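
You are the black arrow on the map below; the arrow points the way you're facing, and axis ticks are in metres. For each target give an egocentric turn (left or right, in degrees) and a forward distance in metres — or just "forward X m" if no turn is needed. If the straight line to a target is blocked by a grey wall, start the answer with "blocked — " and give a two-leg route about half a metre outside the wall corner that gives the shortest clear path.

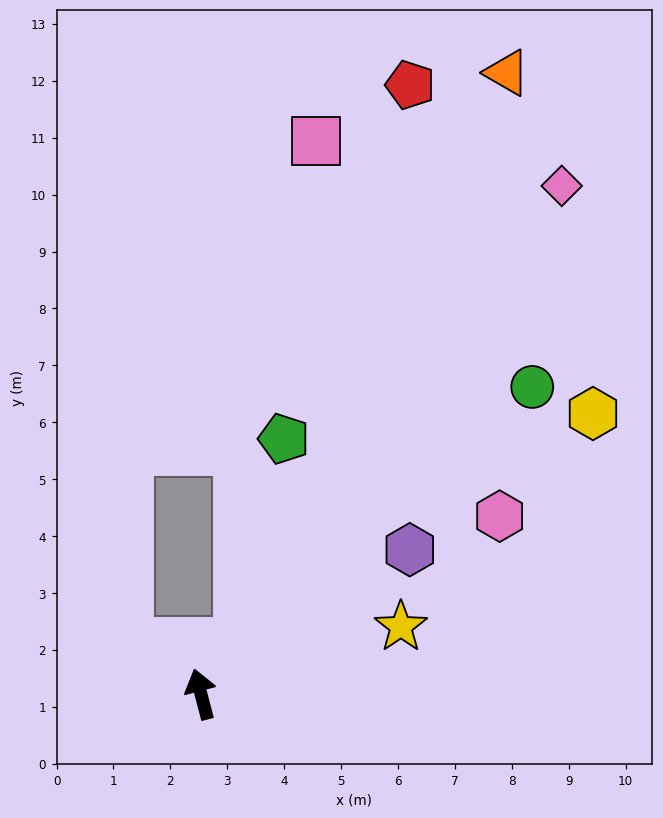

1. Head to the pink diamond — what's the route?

turn right 50°, forward 11.0 m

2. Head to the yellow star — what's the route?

turn right 86°, forward 3.7 m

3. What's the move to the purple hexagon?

turn right 70°, forward 4.5 m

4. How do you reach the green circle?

turn right 62°, forward 7.9 m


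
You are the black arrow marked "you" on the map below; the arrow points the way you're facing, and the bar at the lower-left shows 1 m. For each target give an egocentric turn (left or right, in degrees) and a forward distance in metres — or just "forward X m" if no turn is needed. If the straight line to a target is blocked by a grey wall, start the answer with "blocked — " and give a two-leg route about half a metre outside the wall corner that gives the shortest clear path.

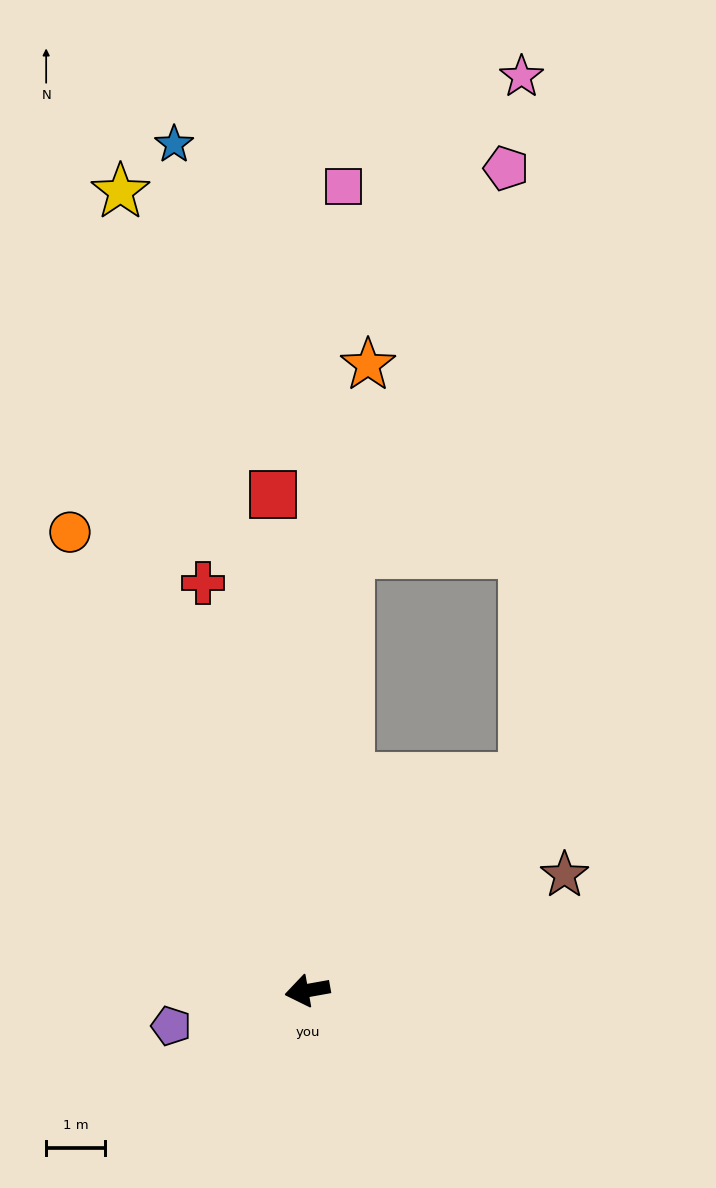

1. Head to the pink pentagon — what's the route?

blocked — turn right 106°, forward 7.4 m, then turn right 16°, forward 7.0 m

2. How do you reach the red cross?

turn right 86°, forward 7.1 m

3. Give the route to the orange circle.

turn right 73°, forward 8.7 m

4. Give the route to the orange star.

turn right 106°, forward 10.6 m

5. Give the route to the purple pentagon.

turn left 4°, forward 2.4 m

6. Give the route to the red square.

turn right 96°, forward 8.4 m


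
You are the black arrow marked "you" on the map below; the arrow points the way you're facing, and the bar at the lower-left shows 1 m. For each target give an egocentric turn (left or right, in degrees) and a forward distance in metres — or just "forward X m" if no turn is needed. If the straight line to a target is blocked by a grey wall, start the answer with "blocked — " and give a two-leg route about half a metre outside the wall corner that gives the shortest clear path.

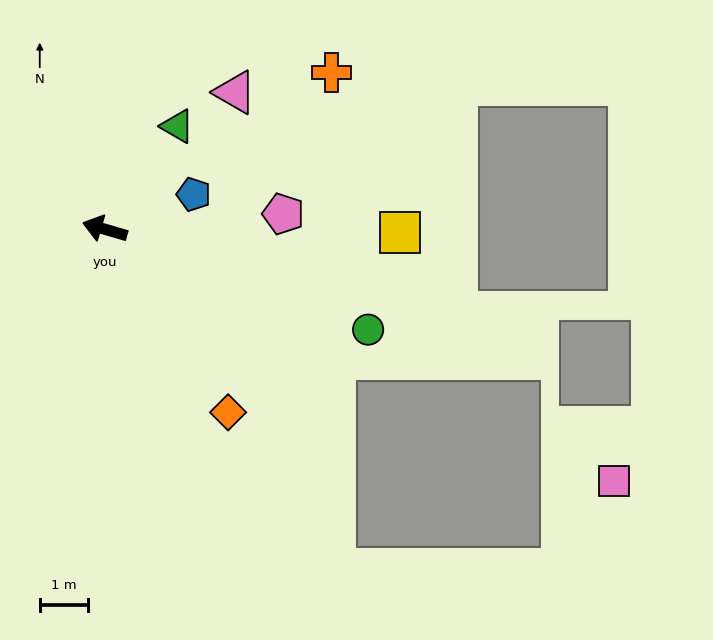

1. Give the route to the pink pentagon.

turn right 159°, forward 3.7 m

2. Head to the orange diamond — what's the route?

turn left 140°, forward 4.5 m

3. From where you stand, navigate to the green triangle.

turn right 109°, forward 2.6 m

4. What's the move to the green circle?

turn left 175°, forward 5.8 m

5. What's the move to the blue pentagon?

turn right 142°, forward 2.0 m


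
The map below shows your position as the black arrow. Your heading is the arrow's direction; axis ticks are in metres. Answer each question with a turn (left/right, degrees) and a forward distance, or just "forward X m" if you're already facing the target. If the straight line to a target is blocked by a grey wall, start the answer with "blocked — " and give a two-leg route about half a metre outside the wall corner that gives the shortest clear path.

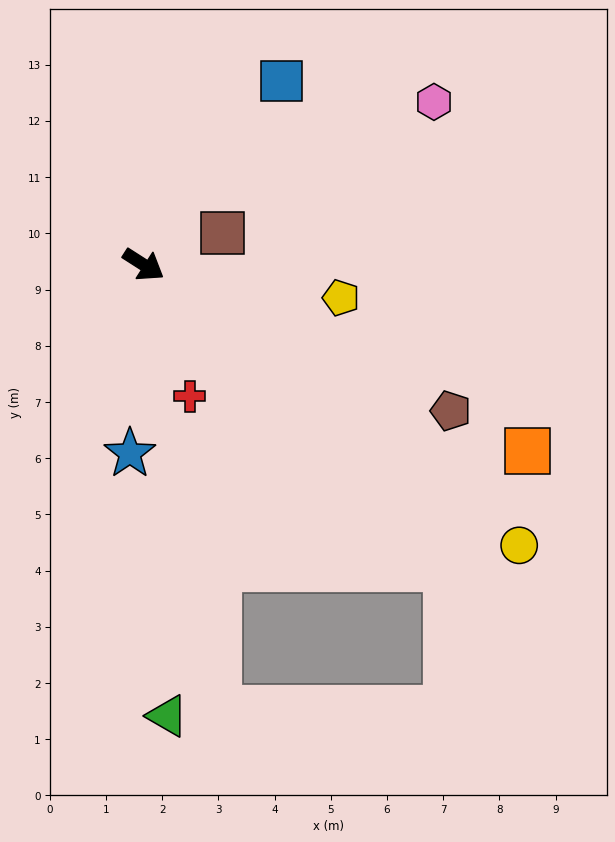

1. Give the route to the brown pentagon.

turn left 7°, forward 6.1 m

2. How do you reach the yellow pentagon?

turn left 23°, forward 3.6 m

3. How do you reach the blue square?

turn left 86°, forward 4.1 m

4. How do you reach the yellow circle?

turn right 4°, forward 8.3 m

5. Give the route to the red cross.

turn right 38°, forward 2.5 m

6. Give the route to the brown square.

turn left 55°, forward 1.5 m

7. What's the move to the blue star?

turn right 62°, forward 3.4 m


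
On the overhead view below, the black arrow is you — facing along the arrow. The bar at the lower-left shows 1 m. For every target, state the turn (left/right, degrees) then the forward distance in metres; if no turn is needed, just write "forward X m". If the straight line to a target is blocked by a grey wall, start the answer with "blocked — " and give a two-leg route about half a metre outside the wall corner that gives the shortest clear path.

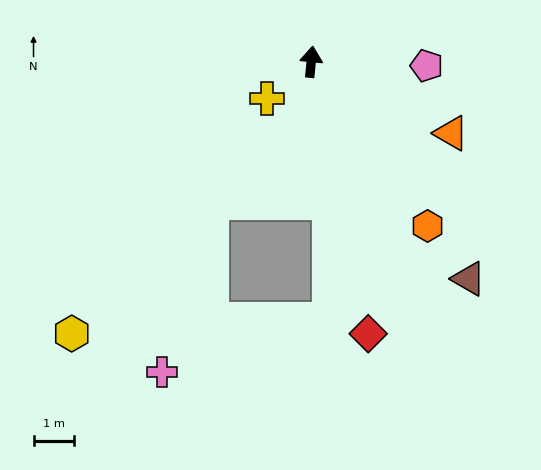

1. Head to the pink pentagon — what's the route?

turn right 86°, forward 2.8 m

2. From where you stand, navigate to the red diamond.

turn right 163°, forward 6.9 m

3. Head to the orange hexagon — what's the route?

turn right 139°, forward 5.0 m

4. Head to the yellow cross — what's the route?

turn left 135°, forward 1.4 m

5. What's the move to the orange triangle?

turn right 111°, forward 3.9 m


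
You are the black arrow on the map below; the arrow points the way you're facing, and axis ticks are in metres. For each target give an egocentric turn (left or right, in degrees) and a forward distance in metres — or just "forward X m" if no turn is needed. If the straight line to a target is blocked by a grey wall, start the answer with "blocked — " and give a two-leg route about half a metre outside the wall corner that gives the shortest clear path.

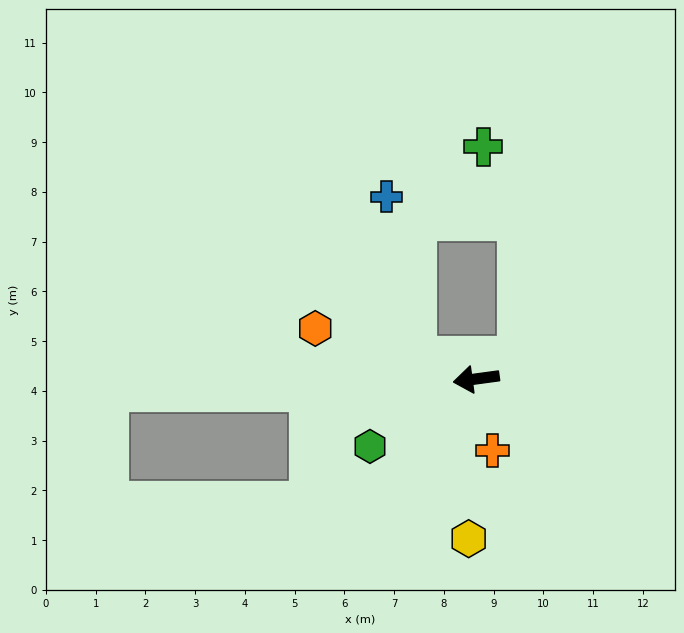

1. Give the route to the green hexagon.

turn left 25°, forward 2.5 m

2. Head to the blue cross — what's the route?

blocked — turn right 27°, forward 1.3 m, then turn right 60°, forward 3.3 m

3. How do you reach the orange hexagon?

turn right 25°, forward 3.4 m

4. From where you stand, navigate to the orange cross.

turn left 95°, forward 1.5 m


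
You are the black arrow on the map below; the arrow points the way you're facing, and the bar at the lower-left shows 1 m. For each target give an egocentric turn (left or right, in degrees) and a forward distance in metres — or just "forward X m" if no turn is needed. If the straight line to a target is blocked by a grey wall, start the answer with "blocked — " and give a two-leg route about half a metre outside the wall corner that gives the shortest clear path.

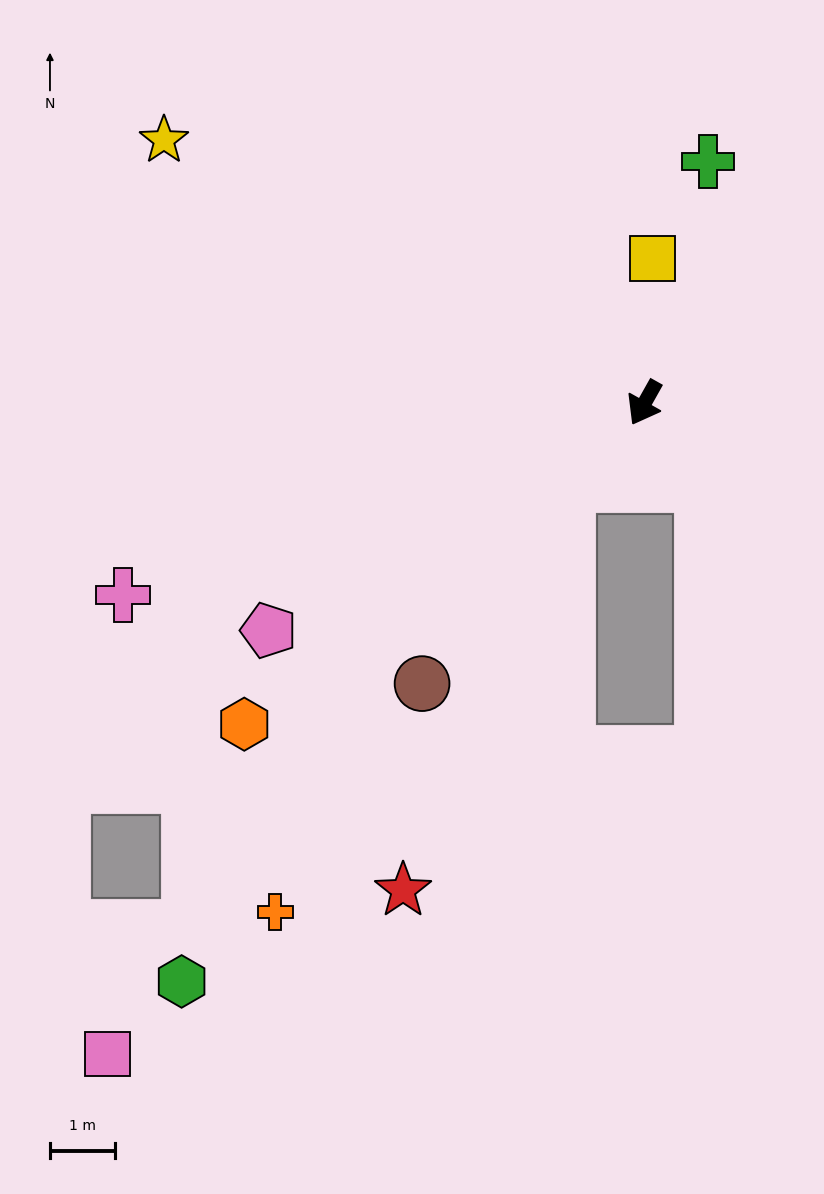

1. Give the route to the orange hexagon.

turn right 22°, forward 7.9 m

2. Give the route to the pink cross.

turn right 40°, forward 8.6 m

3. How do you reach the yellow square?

turn right 154°, forward 2.2 m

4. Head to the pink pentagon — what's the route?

turn right 30°, forward 6.8 m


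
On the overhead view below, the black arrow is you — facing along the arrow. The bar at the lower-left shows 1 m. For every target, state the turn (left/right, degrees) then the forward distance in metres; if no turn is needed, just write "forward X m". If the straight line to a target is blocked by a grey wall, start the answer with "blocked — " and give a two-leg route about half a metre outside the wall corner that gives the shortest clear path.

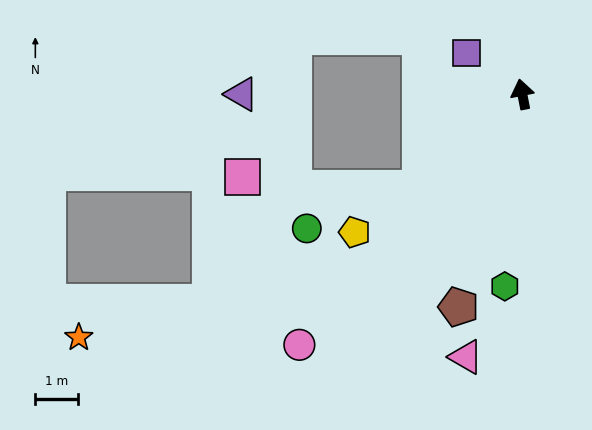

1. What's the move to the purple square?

turn left 43°, forward 1.6 m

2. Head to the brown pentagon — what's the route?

turn left 152°, forward 5.2 m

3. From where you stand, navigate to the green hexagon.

turn left 164°, forward 4.5 m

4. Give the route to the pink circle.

turn left 127°, forward 7.8 m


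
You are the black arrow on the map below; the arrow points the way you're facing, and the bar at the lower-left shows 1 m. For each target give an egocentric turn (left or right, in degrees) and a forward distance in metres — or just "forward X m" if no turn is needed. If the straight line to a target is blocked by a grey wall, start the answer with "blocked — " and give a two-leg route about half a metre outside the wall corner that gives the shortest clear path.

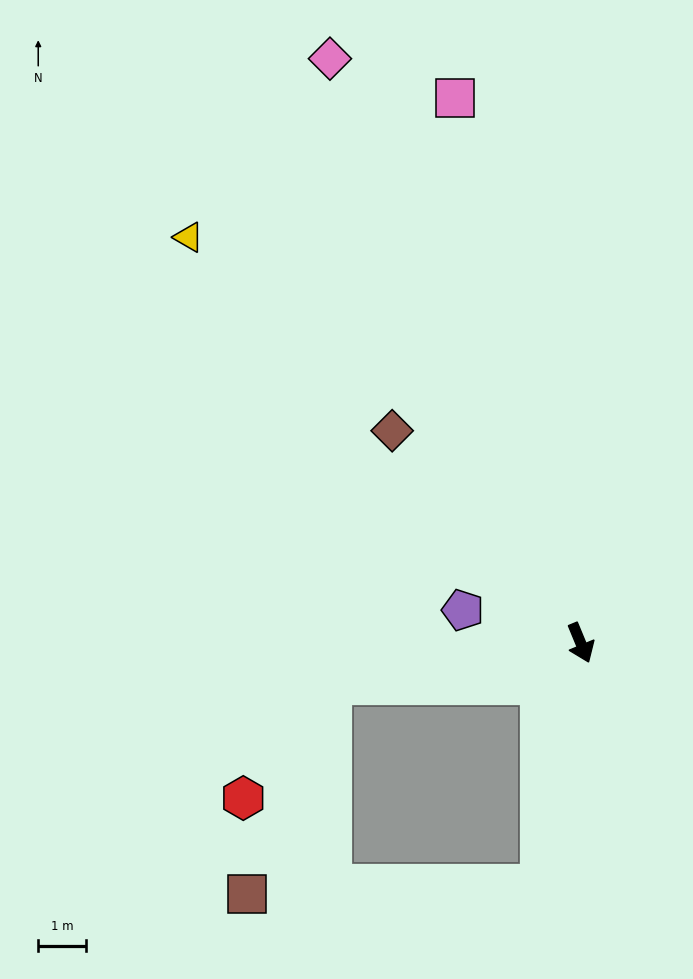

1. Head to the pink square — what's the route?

turn left 171°, forward 11.6 m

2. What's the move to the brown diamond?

turn right 161°, forward 5.9 m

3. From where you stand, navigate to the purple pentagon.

turn right 128°, forward 2.5 m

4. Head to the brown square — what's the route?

blocked — turn right 103°, forward 5.2 m, then turn left 59°, forward 4.7 m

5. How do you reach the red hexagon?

blocked — turn right 103°, forward 5.2 m, then turn left 43°, forward 3.0 m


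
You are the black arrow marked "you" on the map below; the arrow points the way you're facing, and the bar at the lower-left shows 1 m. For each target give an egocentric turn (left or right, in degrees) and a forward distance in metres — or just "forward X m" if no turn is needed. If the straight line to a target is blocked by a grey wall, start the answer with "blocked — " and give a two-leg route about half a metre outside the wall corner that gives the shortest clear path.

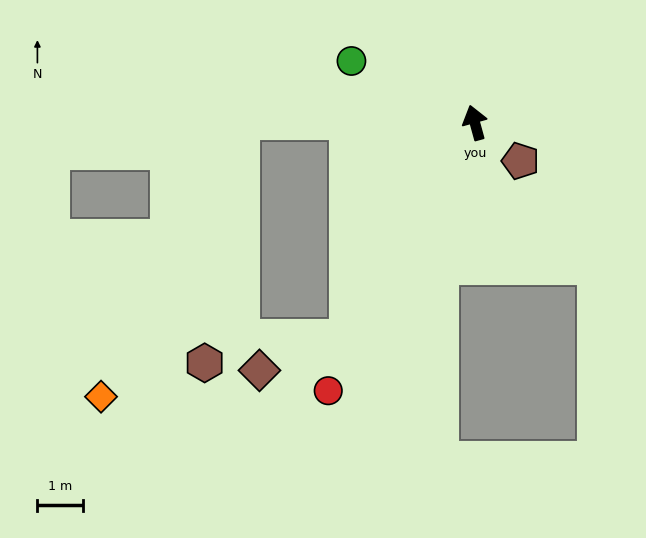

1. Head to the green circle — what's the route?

turn left 48°, forward 3.0 m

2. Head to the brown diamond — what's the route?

blocked — turn left 134°, forward 5.5 m, then turn right 40°, forward 2.1 m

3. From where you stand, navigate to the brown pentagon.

turn right 145°, forward 1.3 m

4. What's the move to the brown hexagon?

blocked — turn left 74°, forward 5.1 m, then turn left 82°, forward 5.4 m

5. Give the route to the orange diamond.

blocked — turn left 74°, forward 5.1 m, then turn left 64°, forward 6.8 m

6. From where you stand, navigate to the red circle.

turn left 136°, forward 6.7 m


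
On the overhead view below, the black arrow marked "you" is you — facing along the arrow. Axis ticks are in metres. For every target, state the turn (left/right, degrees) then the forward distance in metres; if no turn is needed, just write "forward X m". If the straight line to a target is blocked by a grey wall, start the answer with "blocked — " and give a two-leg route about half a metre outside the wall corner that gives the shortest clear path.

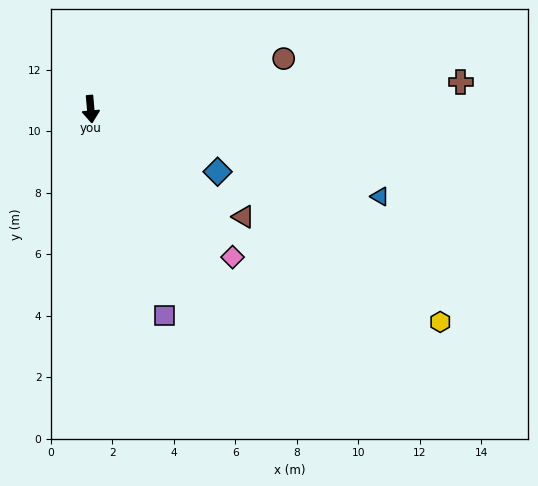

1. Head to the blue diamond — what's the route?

turn left 59°, forward 4.6 m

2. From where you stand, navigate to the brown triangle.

turn left 50°, forward 6.1 m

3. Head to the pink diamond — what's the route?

turn left 39°, forward 6.7 m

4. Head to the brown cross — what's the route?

turn left 89°, forward 12.1 m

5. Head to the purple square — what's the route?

turn left 15°, forward 7.1 m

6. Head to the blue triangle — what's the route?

turn left 68°, forward 9.8 m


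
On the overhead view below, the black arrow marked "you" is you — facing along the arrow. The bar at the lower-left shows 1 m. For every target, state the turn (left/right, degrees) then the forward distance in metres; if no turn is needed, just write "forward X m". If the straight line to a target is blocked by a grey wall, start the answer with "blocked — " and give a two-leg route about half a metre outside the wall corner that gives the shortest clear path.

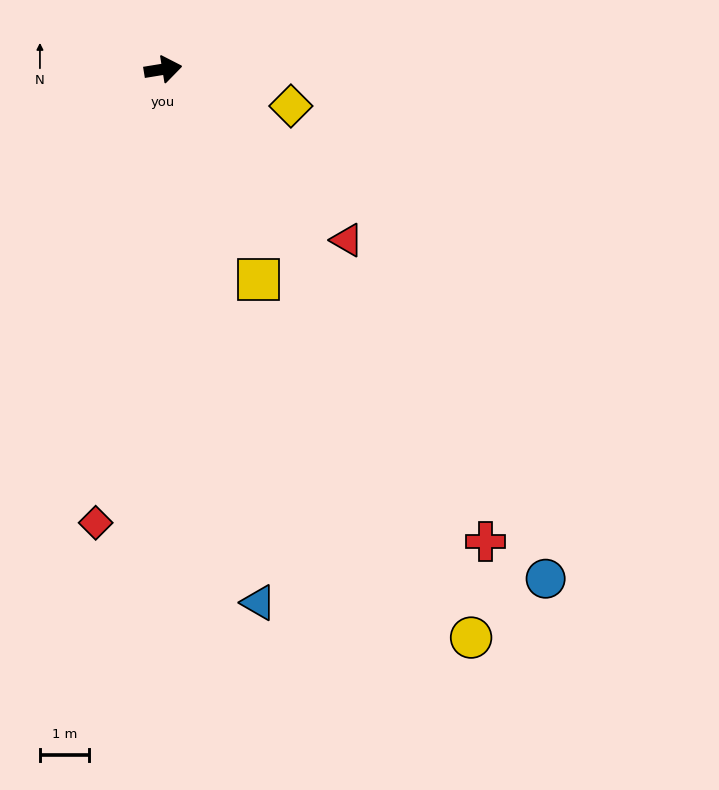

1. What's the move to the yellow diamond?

turn right 25°, forward 2.7 m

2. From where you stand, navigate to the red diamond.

turn right 108°, forward 9.3 m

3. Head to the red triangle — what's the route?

turn right 52°, forward 5.1 m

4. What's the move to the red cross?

turn right 65°, forward 11.6 m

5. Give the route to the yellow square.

turn right 75°, forward 4.7 m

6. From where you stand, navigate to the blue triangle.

turn right 89°, forward 11.0 m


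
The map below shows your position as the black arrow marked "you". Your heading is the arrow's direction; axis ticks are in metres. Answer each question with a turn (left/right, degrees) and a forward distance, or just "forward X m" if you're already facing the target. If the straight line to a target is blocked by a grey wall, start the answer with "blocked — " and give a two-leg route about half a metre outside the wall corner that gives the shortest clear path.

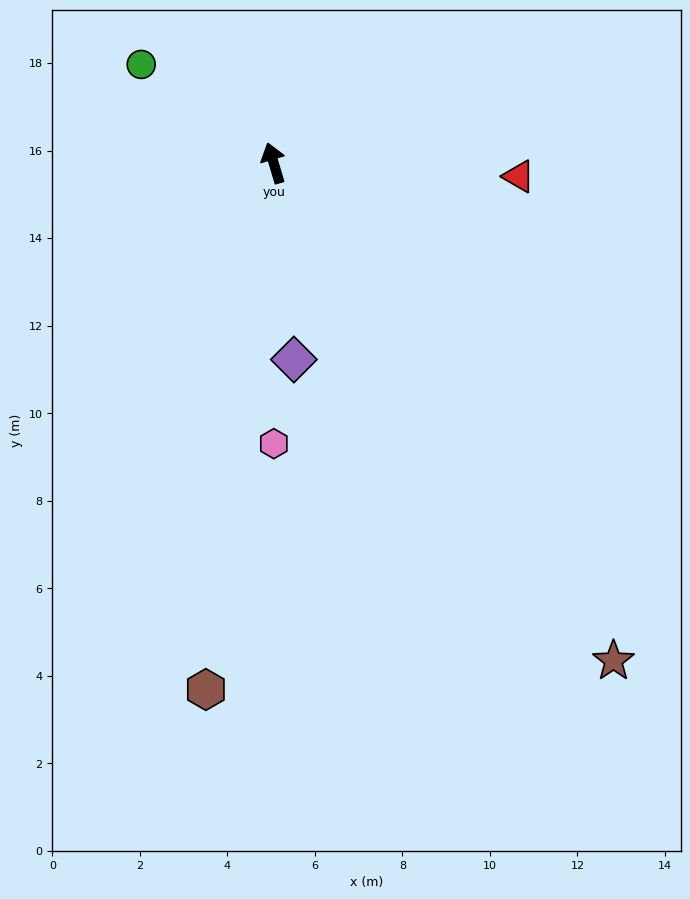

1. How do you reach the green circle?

turn left 37°, forward 3.8 m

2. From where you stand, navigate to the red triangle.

turn right 110°, forward 5.6 m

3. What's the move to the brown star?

turn right 162°, forward 13.8 m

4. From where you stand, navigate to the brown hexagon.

turn left 156°, forward 12.1 m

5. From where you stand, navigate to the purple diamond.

turn left 169°, forward 4.5 m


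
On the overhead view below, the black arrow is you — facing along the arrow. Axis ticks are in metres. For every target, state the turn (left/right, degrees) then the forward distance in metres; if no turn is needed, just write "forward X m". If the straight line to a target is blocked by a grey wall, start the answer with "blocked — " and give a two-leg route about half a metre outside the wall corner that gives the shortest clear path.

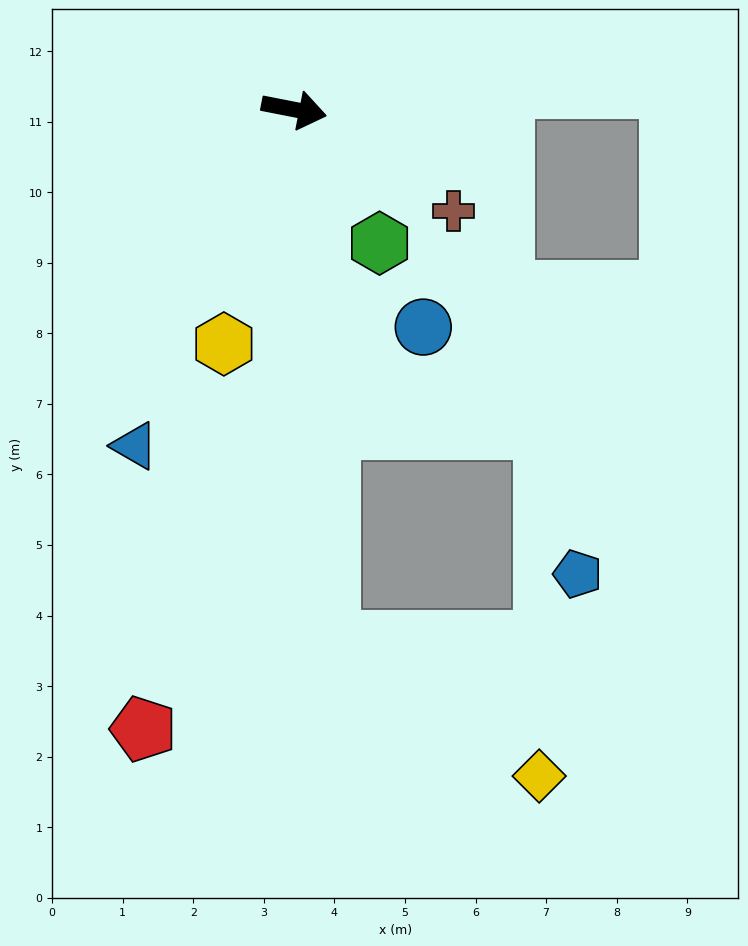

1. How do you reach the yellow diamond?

blocked — turn right 75°, forward 7.5 m, then turn left 53°, forward 3.5 m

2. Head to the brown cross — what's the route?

turn right 21°, forward 2.7 m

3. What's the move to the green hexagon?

turn right 46°, forward 2.2 m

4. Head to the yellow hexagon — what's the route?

turn right 96°, forward 3.5 m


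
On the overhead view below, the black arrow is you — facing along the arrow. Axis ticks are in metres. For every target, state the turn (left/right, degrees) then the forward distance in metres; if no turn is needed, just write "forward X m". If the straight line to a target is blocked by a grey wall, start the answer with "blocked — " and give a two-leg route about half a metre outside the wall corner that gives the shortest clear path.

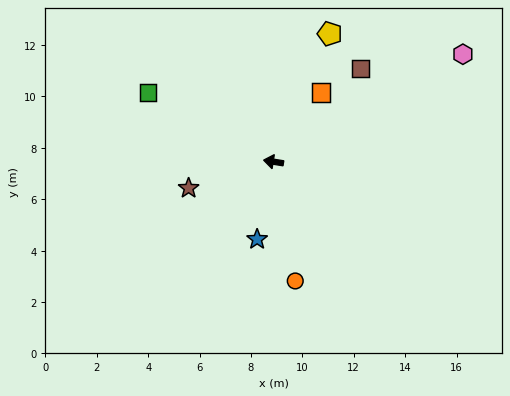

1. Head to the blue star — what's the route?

turn left 87°, forward 3.1 m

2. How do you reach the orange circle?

turn left 109°, forward 4.7 m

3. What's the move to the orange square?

turn right 115°, forward 3.3 m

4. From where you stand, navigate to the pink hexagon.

turn right 141°, forward 8.5 m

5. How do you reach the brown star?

turn left 26°, forward 3.5 m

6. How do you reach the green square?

turn right 20°, forward 5.6 m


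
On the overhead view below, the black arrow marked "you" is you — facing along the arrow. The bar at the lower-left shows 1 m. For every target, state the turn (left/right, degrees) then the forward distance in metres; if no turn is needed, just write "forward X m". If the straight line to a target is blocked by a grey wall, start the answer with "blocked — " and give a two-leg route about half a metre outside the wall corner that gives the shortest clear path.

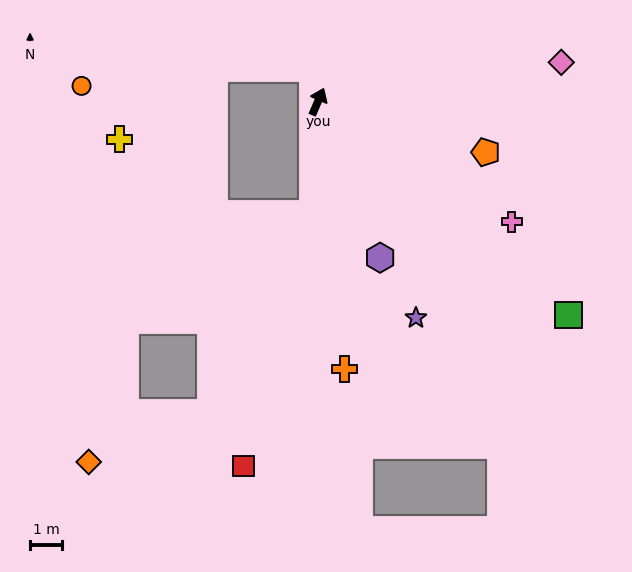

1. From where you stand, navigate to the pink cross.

turn right 98°, forward 7.2 m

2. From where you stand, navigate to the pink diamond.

turn right 57°, forward 7.8 m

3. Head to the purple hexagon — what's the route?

turn right 135°, forward 5.3 m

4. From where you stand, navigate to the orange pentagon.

turn right 83°, forward 5.5 m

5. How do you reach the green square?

turn right 107°, forward 10.4 m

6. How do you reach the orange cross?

turn right 151°, forward 8.5 m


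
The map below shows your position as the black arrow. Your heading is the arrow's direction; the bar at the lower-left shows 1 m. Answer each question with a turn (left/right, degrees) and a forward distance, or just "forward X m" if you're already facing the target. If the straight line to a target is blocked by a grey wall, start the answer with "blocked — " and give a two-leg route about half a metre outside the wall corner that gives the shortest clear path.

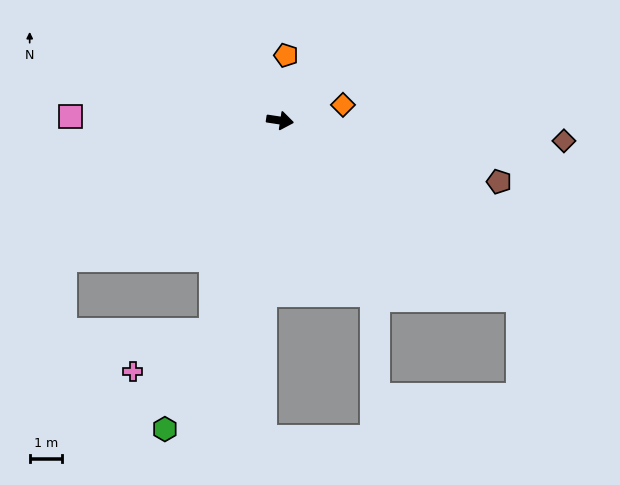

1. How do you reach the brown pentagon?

turn right 7°, forward 7.0 m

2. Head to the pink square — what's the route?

turn right 173°, forward 6.4 m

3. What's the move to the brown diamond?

turn left 4°, forward 8.7 m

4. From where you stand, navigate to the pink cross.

blocked — turn right 99°, forward 6.8 m, then turn right 46°, forward 2.7 m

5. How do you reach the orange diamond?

turn left 23°, forward 2.0 m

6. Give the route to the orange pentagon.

turn left 93°, forward 2.0 m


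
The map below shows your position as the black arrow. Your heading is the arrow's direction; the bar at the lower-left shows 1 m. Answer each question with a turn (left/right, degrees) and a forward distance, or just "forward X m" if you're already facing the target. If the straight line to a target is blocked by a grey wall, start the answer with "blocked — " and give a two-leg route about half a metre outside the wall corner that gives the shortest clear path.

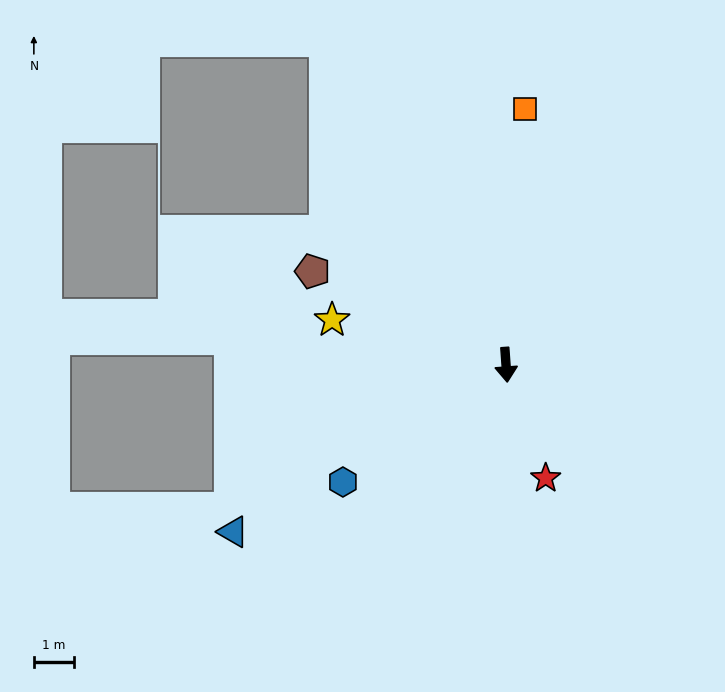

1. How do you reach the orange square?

turn left 172°, forward 6.4 m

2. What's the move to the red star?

turn left 15°, forward 3.0 m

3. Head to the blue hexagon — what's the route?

turn right 58°, forward 5.0 m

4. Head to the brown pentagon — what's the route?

turn right 120°, forward 5.3 m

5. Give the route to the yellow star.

turn right 109°, forward 4.5 m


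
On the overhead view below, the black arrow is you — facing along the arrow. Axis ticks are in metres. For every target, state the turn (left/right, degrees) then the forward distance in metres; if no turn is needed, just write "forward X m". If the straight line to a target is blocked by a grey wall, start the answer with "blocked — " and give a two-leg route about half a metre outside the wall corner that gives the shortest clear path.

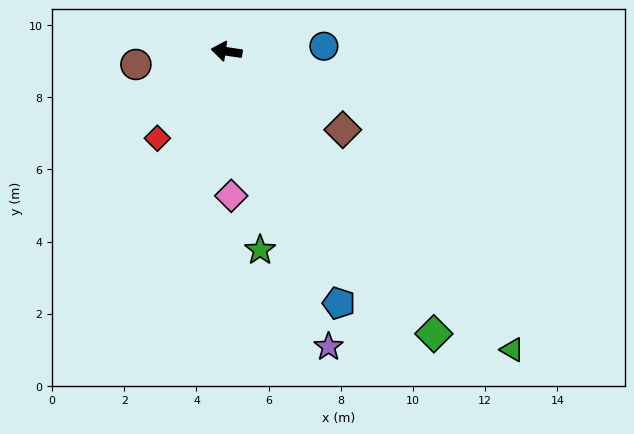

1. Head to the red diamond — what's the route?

turn left 60°, forward 3.1 m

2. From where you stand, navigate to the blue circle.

turn right 169°, forward 2.7 m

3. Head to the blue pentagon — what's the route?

turn left 122°, forward 7.6 m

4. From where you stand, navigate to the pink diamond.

turn left 100°, forward 4.0 m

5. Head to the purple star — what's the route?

turn left 117°, forward 8.7 m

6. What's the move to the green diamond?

turn left 135°, forward 9.7 m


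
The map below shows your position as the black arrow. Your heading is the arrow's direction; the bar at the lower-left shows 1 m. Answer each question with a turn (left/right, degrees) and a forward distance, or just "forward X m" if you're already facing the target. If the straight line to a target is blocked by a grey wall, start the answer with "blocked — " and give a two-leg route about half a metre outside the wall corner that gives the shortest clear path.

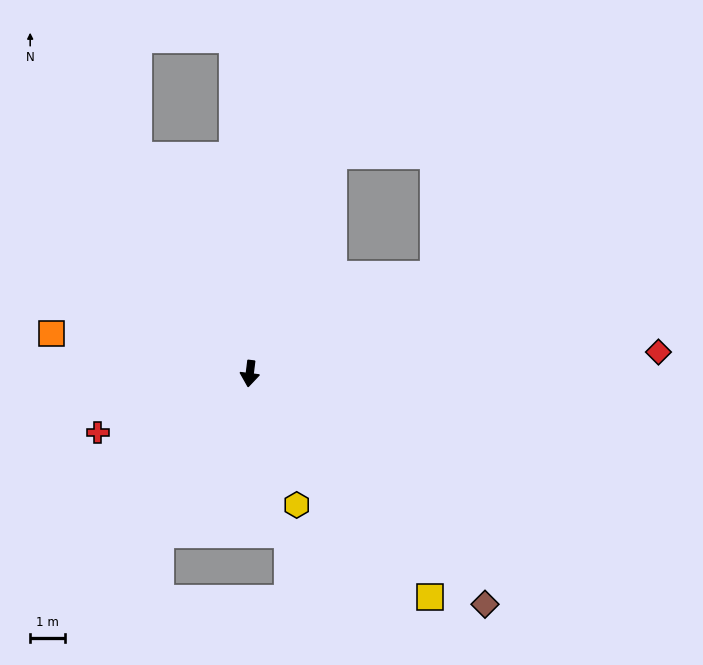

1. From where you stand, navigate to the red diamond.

turn left 100°, forward 11.9 m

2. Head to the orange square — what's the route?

turn right 94°, forward 5.9 m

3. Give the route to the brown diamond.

turn left 53°, forward 9.5 m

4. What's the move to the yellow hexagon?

turn left 27°, forward 4.0 m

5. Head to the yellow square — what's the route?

turn left 46°, forward 8.3 m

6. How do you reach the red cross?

turn right 62°, forward 4.7 m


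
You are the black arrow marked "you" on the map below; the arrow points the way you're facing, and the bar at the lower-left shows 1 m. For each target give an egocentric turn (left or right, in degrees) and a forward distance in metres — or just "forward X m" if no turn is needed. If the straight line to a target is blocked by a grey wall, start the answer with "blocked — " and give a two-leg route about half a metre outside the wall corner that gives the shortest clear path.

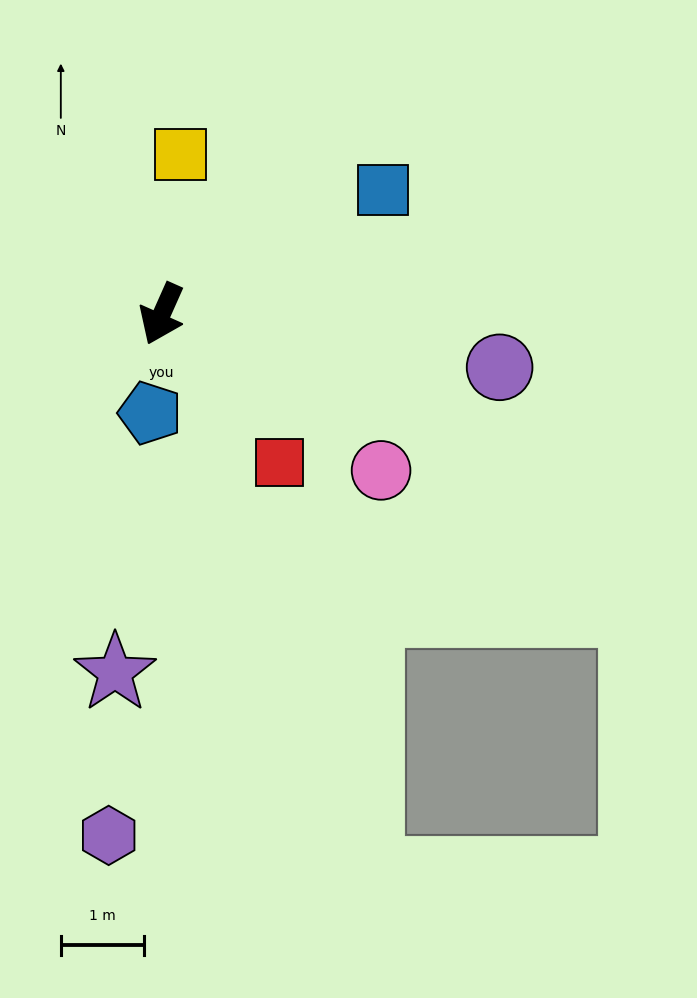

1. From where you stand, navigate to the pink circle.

turn left 79°, forward 3.2 m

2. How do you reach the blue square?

turn left 143°, forward 3.1 m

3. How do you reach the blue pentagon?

turn left 17°, forward 1.2 m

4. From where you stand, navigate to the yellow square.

turn right 163°, forward 1.9 m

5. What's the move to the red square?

turn left 62°, forward 2.3 m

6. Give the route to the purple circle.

turn left 105°, forward 4.1 m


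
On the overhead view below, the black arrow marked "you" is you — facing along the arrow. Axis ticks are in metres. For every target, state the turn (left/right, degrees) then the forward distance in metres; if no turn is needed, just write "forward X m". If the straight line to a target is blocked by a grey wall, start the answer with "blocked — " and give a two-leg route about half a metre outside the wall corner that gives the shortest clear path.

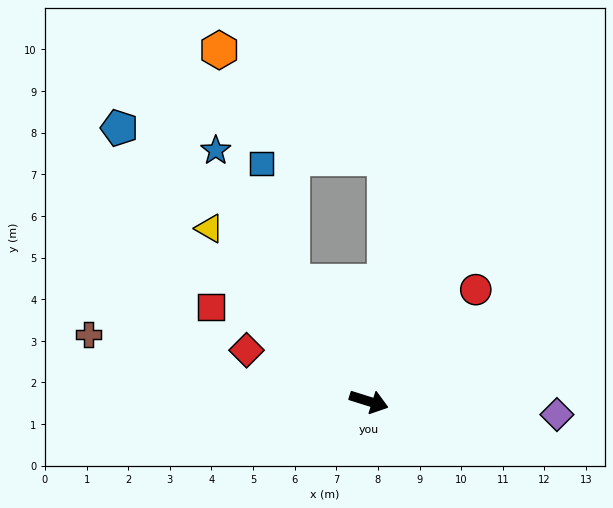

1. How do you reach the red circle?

turn left 64°, forward 3.7 m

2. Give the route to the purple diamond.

turn left 13°, forward 4.5 m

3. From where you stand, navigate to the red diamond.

turn left 175°, forward 3.2 m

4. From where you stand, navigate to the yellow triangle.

turn left 150°, forward 5.7 m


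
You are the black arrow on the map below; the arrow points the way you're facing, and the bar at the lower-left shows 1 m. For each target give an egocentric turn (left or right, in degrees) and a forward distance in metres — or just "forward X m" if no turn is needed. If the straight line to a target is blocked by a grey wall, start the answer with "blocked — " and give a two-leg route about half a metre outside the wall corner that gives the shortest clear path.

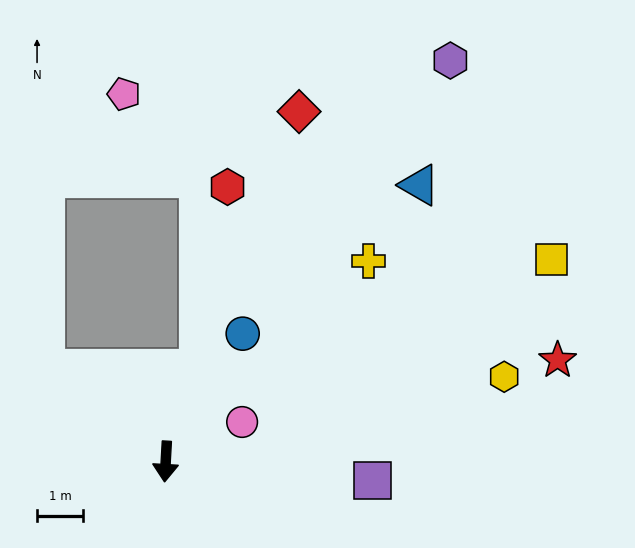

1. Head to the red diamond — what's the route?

turn left 162°, forward 8.1 m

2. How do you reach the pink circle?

turn left 121°, forward 1.9 m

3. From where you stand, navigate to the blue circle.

turn left 152°, forward 3.2 m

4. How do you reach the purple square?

turn left 88°, forward 4.5 m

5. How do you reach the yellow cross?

turn left 138°, forward 6.2 m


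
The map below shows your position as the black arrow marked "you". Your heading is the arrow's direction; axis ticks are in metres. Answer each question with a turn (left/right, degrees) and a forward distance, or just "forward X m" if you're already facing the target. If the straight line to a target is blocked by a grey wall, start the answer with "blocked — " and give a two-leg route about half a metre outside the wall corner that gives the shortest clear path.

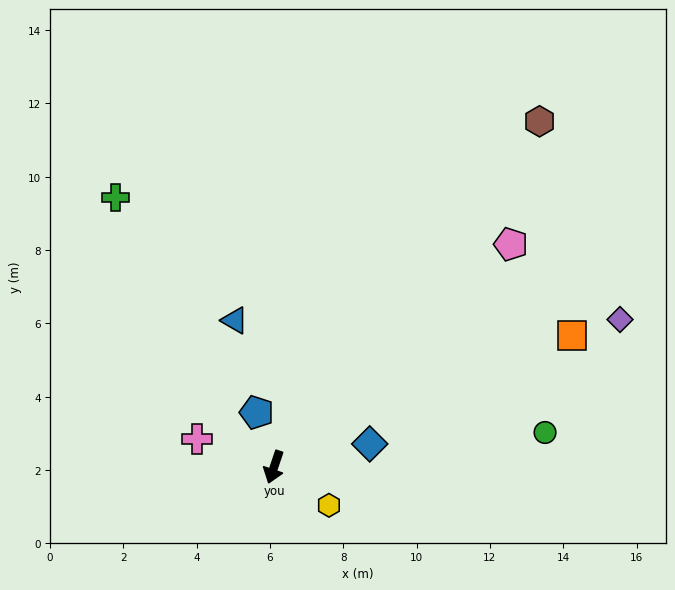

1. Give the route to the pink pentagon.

turn left 152°, forward 8.9 m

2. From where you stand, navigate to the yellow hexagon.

turn left 74°, forward 1.8 m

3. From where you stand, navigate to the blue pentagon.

turn right 144°, forward 1.6 m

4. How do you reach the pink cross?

turn right 91°, forward 2.2 m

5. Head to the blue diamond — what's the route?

turn left 122°, forward 2.7 m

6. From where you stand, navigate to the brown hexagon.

turn left 161°, forward 11.9 m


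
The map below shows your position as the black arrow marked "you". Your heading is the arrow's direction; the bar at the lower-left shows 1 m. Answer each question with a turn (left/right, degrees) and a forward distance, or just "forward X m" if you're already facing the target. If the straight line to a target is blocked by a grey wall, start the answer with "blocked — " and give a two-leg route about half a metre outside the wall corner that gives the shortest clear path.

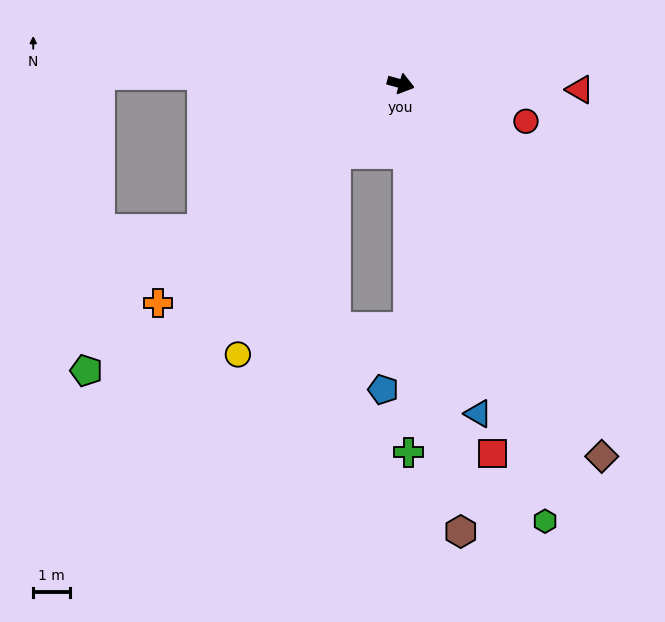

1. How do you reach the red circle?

forward 3.5 m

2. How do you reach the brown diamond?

turn right 46°, forward 11.5 m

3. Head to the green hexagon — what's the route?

turn right 56°, forward 12.5 m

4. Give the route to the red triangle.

turn left 14°, forward 4.9 m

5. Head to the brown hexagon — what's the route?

turn right 67°, forward 12.2 m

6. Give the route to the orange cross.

turn right 122°, forward 8.9 m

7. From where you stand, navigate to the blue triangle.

turn right 61°, forward 9.2 m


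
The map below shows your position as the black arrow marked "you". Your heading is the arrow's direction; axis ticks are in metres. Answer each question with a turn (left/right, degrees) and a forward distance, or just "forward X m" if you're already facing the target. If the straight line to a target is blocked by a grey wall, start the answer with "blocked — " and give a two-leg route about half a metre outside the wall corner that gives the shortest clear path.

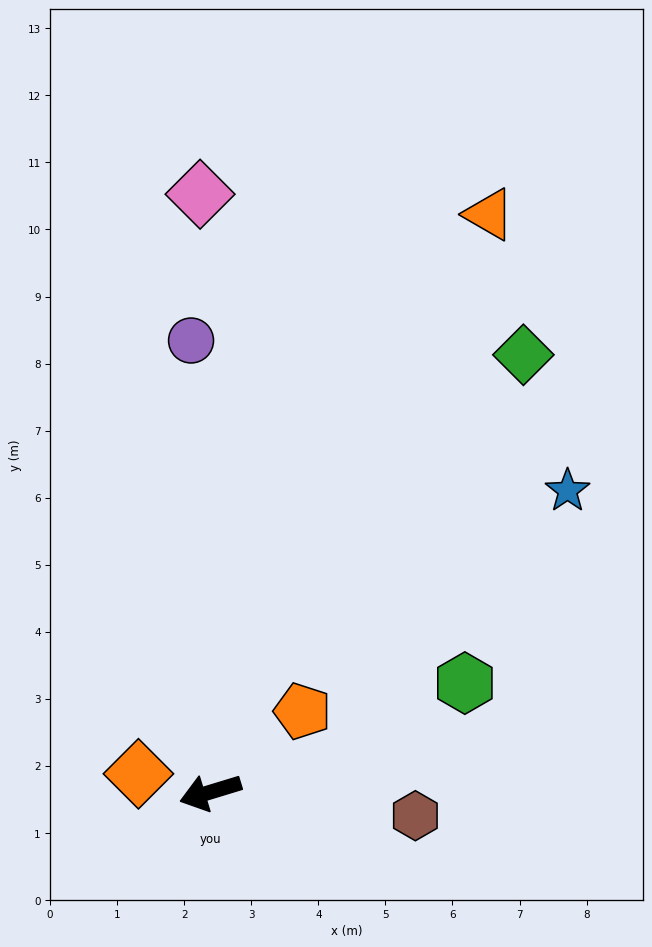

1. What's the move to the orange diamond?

turn right 31°, forward 1.1 m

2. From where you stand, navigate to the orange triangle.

turn right 133°, forward 9.6 m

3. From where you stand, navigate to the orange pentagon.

turn right 156°, forward 1.8 m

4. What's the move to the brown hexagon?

turn left 156°, forward 3.1 m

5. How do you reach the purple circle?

turn right 104°, forward 6.7 m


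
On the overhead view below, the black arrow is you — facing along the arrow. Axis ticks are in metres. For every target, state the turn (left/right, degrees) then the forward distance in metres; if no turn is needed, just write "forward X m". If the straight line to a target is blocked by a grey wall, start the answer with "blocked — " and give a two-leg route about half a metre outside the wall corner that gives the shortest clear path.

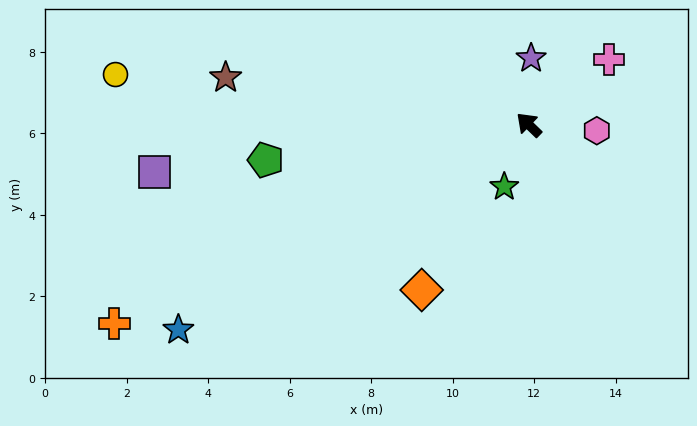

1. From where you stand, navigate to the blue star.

turn left 74°, forward 10.0 m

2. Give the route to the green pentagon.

turn left 52°, forward 6.5 m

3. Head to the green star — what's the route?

turn left 112°, forward 1.6 m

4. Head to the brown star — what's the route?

turn left 35°, forward 7.5 m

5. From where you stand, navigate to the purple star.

turn right 48°, forward 1.6 m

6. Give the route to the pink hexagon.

turn right 141°, forward 1.7 m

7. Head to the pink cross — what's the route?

turn right 97°, forward 2.5 m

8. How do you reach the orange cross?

turn left 70°, forward 11.3 m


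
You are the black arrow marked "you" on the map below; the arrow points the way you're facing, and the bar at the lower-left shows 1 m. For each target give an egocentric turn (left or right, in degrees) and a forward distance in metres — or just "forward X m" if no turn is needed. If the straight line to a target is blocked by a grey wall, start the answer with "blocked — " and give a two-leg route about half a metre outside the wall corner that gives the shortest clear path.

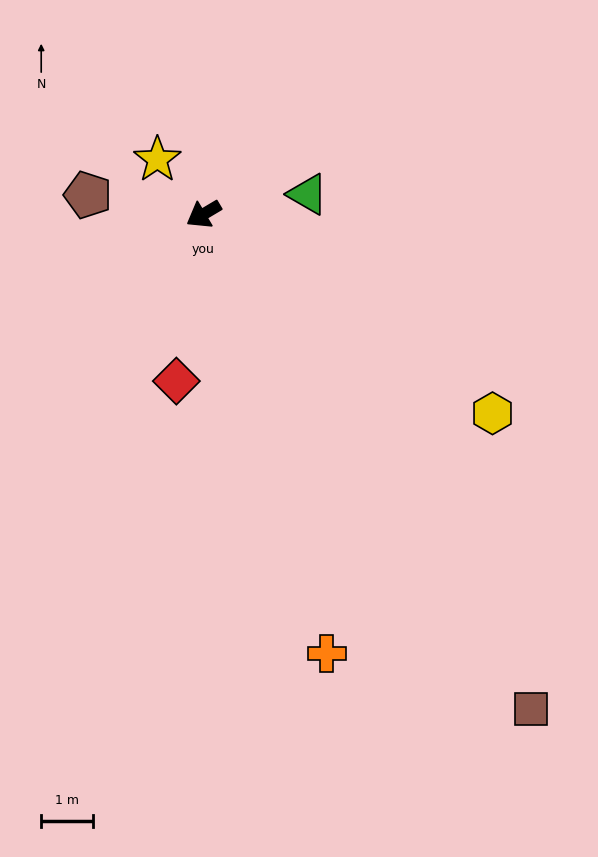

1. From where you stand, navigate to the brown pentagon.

turn right 40°, forward 2.3 m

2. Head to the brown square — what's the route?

turn left 93°, forward 11.4 m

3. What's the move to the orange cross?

turn left 75°, forward 8.8 m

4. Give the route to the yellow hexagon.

turn left 115°, forward 6.7 m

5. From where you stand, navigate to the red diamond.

turn left 50°, forward 3.3 m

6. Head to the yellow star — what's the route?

turn right 81°, forward 1.4 m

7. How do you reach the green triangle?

turn left 160°, forward 2.0 m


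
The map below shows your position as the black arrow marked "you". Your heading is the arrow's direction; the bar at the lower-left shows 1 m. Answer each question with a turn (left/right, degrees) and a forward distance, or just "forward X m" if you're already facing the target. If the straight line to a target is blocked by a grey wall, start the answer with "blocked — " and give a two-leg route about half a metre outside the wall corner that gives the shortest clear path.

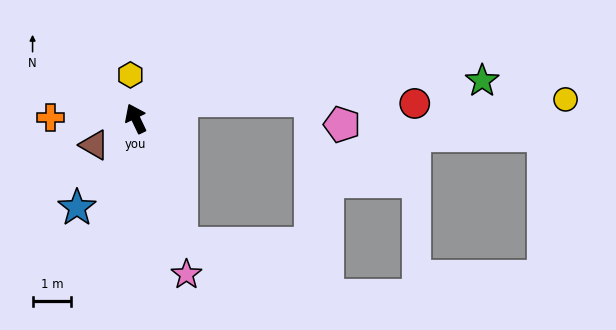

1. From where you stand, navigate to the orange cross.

turn left 64°, forward 2.2 m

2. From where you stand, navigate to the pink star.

turn left 173°, forward 4.2 m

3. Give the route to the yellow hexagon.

turn right 19°, forward 1.1 m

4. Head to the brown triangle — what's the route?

turn left 97°, forward 1.3 m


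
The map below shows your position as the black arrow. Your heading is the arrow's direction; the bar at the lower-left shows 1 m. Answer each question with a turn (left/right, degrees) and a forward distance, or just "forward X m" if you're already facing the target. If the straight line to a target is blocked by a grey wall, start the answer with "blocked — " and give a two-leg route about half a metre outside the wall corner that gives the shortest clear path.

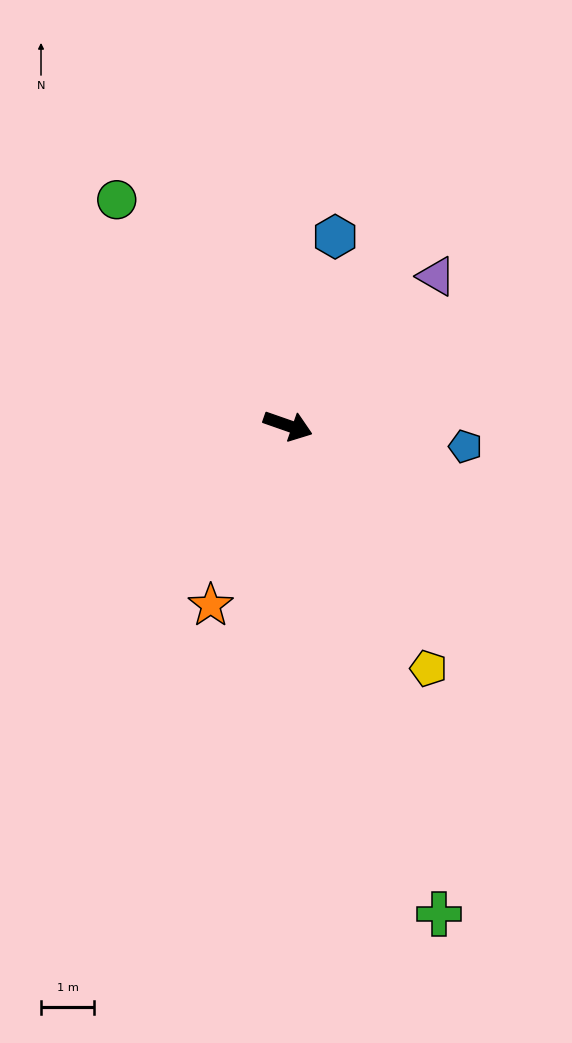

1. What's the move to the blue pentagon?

turn left 13°, forward 3.4 m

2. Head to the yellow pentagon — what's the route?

turn right 41°, forward 5.3 m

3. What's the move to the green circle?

turn left 146°, forward 5.3 m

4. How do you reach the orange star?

turn right 94°, forward 3.7 m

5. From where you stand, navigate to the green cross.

turn right 54°, forward 9.6 m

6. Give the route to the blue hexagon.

turn left 95°, forward 3.7 m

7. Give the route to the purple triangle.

turn left 64°, forward 4.0 m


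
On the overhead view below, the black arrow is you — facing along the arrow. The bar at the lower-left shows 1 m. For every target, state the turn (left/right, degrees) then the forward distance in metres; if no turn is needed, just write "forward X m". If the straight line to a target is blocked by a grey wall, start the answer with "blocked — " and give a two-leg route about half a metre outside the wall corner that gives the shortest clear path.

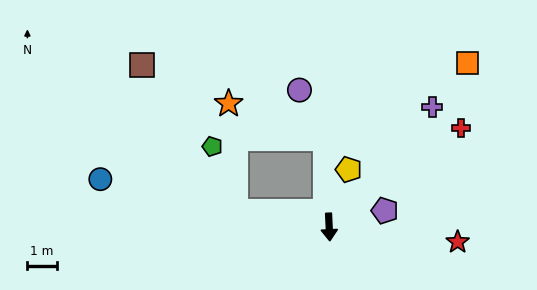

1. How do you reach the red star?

turn left 81°, forward 4.4 m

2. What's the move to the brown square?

blocked — turn right 102°, forward 3.2 m, then turn right 48°, forward 5.9 m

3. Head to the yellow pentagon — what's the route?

turn left 159°, forward 2.1 m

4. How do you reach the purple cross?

turn left 137°, forward 5.4 m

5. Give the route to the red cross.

turn left 124°, forward 5.6 m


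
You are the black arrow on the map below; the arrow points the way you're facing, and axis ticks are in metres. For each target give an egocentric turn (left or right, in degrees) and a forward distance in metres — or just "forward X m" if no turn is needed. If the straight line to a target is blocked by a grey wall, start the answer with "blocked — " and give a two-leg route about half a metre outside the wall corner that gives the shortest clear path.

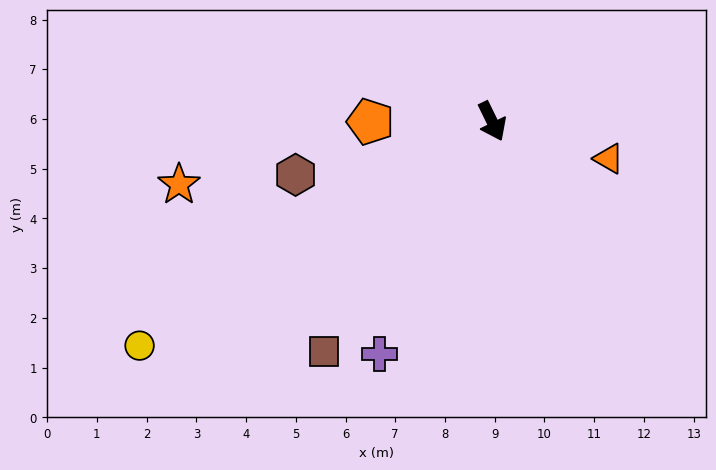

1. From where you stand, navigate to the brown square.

turn right 62°, forward 5.7 m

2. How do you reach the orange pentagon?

turn right 116°, forward 2.4 m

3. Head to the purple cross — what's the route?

turn right 52°, forward 5.2 m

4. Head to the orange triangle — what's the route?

turn left 46°, forward 2.5 m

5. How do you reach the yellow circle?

turn right 84°, forward 8.4 m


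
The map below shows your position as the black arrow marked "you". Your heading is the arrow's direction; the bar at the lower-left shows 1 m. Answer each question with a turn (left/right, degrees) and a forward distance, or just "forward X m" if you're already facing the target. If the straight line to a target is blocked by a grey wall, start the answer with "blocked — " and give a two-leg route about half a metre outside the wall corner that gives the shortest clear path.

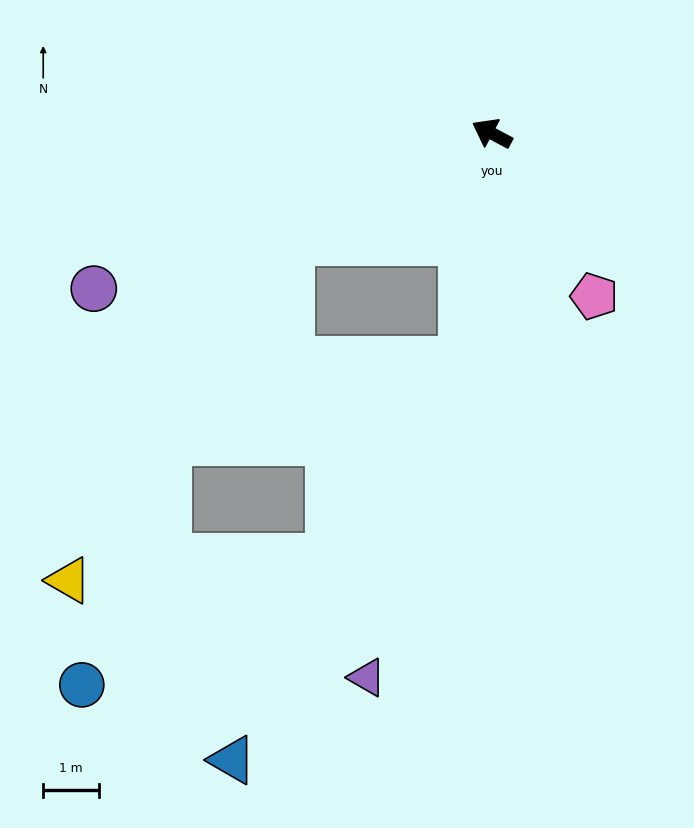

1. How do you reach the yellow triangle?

blocked — turn left 56°, forward 4.1 m, then turn left 29°, forward 7.3 m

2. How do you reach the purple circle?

turn left 49°, forward 7.7 m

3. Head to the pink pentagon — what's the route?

turn left 150°, forward 3.5 m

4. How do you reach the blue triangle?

blocked — turn left 111°, forward 4.1 m, then turn right 23°, forward 8.3 m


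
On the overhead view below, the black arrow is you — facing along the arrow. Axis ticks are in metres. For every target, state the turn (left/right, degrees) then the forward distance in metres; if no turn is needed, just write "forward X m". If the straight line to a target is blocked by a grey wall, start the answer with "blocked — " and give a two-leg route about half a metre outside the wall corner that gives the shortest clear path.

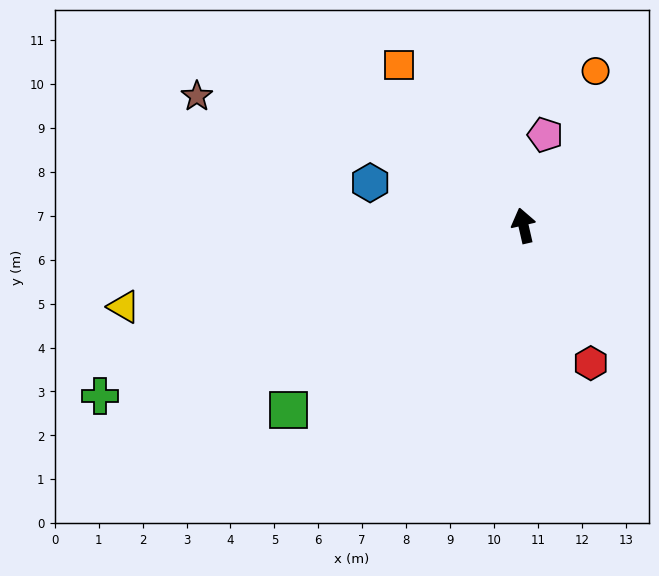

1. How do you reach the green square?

turn left 115°, forward 6.8 m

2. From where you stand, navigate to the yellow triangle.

turn left 89°, forward 9.3 m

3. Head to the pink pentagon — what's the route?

turn right 26°, forward 2.1 m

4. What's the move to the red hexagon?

turn right 167°, forward 3.5 m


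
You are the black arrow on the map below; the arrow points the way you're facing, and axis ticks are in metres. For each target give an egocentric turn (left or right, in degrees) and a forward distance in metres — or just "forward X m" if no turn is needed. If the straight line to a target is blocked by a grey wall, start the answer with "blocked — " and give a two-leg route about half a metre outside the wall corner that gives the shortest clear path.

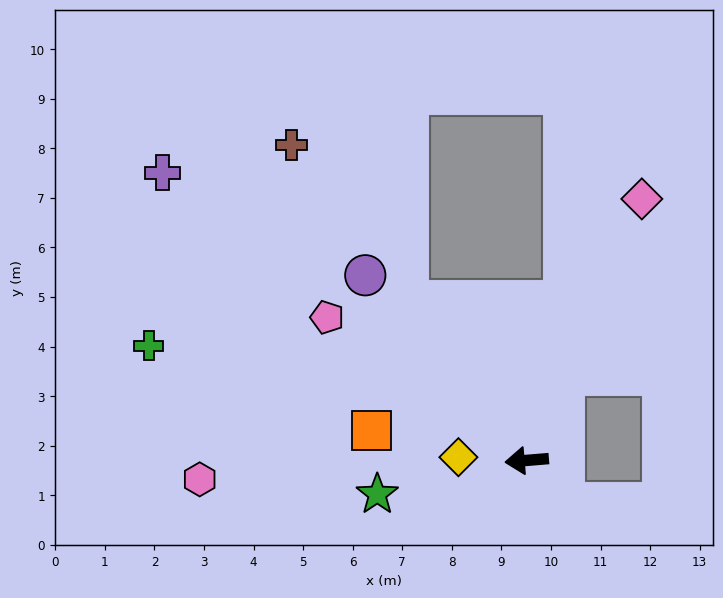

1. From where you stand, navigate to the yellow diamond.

turn right 7°, forward 1.4 m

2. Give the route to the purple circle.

turn right 54°, forward 5.0 m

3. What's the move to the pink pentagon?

turn right 40°, forward 5.0 m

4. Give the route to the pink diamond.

turn right 118°, forward 5.8 m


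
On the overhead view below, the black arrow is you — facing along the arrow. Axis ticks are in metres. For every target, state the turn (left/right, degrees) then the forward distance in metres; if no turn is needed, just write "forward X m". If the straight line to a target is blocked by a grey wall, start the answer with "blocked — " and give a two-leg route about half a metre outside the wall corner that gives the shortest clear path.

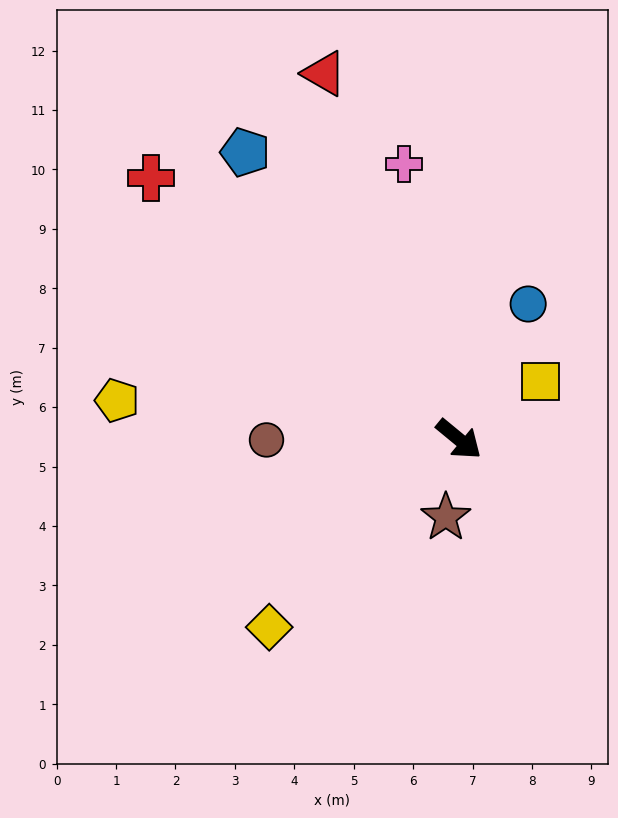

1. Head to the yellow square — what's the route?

turn left 75°, forward 1.7 m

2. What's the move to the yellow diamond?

turn right 96°, forward 4.5 m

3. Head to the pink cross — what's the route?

turn left 141°, forward 4.7 m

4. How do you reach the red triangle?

turn left 150°, forward 6.6 m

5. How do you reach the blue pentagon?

turn left 166°, forward 6.0 m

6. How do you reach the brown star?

turn right 60°, forward 1.3 m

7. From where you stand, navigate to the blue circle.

turn left 102°, forward 2.6 m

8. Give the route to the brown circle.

turn right 140°, forward 3.2 m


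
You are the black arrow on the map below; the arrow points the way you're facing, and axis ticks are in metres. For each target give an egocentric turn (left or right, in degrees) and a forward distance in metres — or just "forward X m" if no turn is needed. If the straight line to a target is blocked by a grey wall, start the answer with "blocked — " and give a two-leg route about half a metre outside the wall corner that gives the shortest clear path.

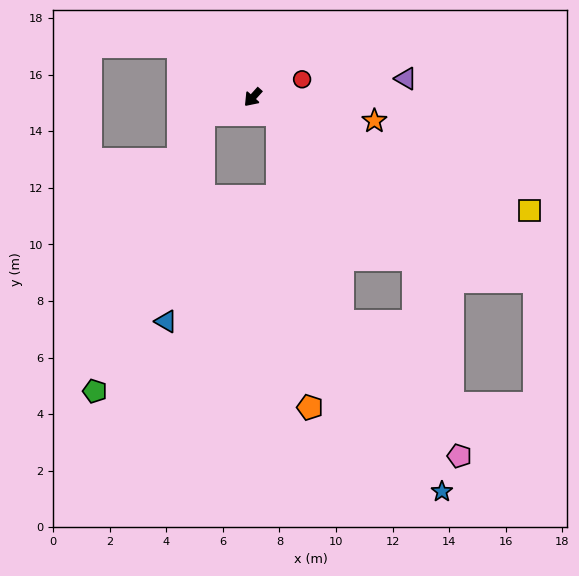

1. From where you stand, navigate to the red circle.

turn left 152°, forward 1.9 m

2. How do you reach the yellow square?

turn left 110°, forward 10.6 m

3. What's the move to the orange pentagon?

blocked — turn left 99°, forward 1.1 m, then turn right 51°, forward 10.4 m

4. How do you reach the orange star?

turn left 121°, forward 4.4 m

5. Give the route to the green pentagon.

blocked — turn right 30°, forward 1.9 m, then turn left 51°, forward 10.5 m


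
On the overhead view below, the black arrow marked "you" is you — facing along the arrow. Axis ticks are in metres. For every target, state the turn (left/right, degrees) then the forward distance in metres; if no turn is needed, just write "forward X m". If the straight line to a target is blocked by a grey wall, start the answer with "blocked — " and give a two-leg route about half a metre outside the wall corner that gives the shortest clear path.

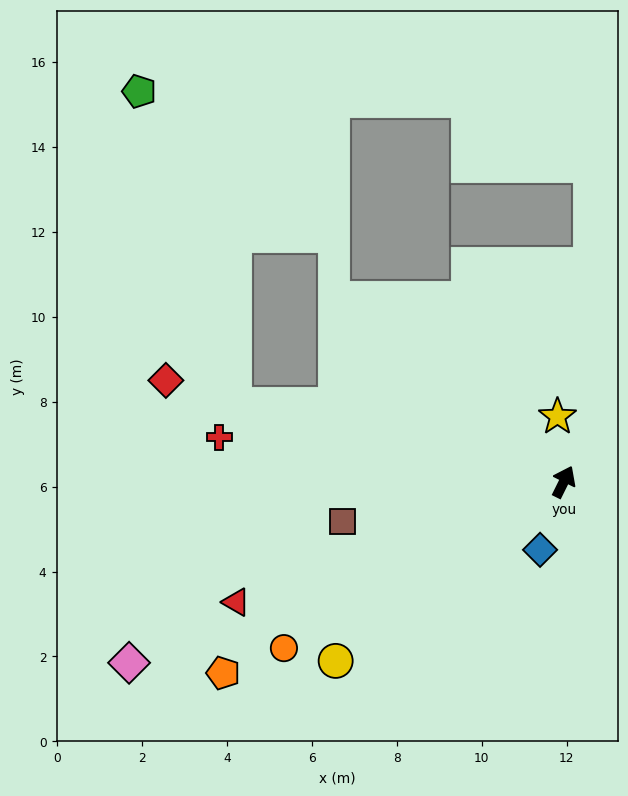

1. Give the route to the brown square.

turn left 127°, forward 5.3 m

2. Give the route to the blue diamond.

turn right 173°, forward 1.7 m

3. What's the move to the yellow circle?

turn left 155°, forward 6.8 m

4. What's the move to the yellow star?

turn left 32°, forward 1.5 m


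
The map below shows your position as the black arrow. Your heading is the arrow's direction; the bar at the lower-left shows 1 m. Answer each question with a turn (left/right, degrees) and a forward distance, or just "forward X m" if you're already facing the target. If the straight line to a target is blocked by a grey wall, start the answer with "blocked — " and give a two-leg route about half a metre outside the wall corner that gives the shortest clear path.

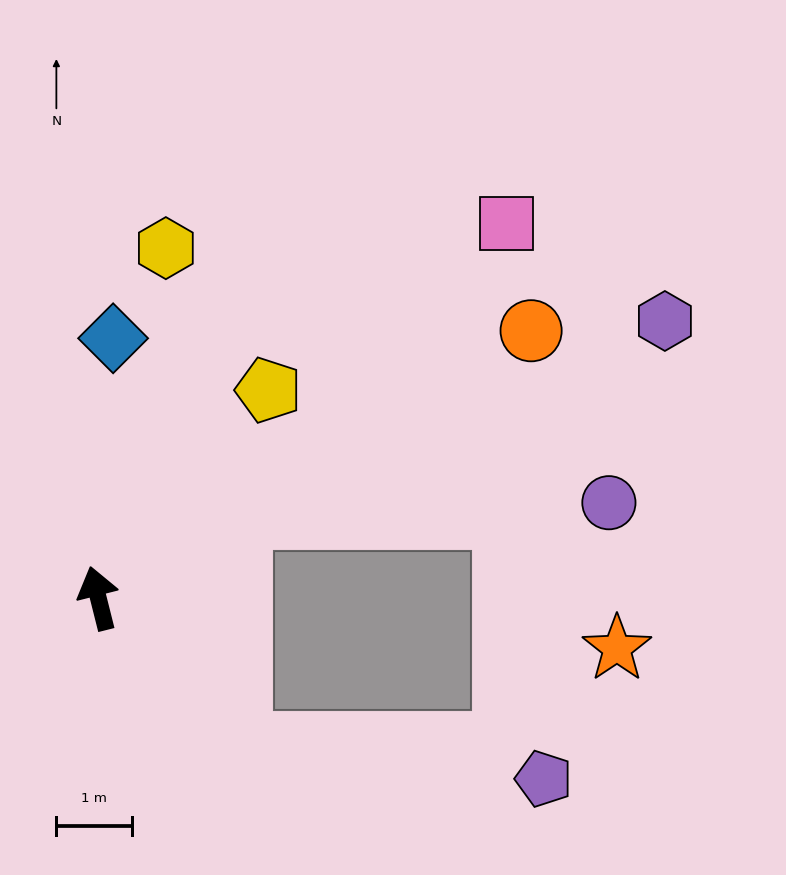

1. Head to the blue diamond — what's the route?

turn right 17°, forward 3.4 m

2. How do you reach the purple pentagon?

blocked — turn right 150°, forward 2.7 m, then turn left 39°, forward 4.0 m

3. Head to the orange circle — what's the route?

turn right 72°, forward 6.7 m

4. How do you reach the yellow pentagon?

turn right 53°, forward 3.5 m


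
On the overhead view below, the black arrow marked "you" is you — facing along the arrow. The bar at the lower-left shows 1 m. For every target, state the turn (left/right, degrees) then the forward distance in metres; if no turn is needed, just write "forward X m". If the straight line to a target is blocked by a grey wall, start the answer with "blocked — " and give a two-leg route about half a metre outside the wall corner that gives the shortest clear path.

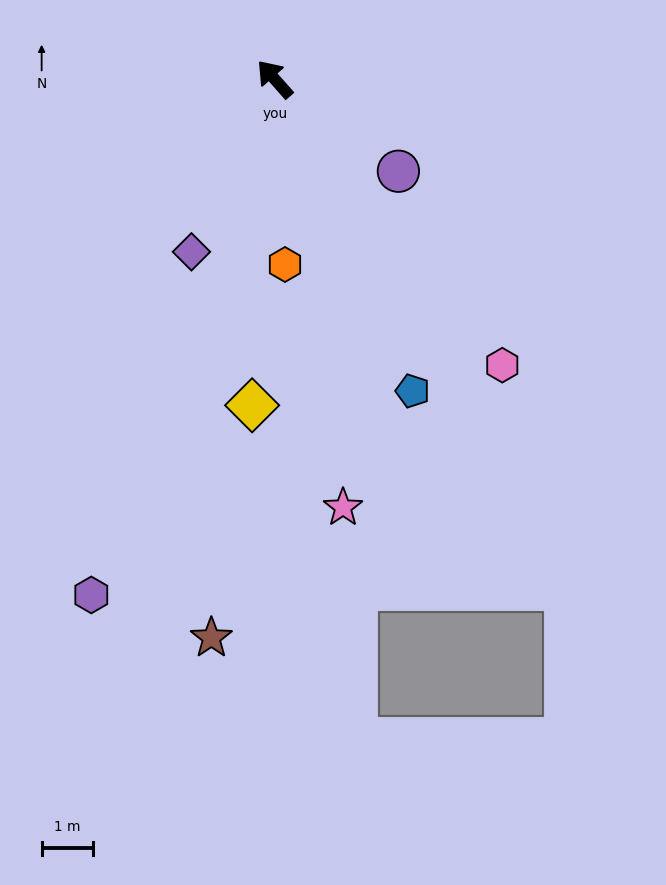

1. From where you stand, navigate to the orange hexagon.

turn left 142°, forward 3.6 m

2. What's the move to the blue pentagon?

turn left 162°, forward 6.7 m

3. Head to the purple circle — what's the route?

turn right 168°, forward 3.0 m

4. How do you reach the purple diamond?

turn left 113°, forward 3.7 m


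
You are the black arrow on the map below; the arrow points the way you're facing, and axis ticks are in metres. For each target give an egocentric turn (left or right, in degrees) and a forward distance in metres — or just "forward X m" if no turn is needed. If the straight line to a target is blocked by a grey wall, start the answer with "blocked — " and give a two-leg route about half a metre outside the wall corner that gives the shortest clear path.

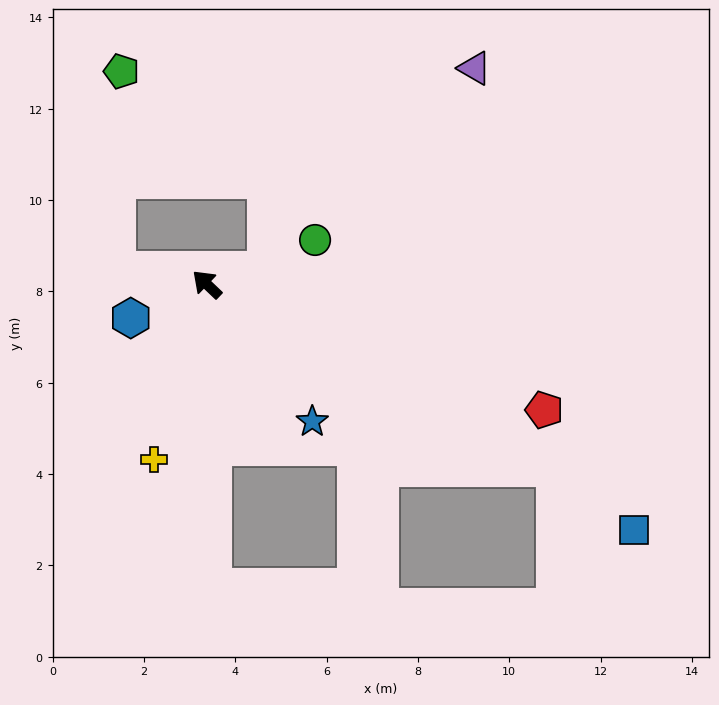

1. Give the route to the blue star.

turn left 171°, forward 3.8 m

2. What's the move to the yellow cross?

turn left 117°, forward 4.0 m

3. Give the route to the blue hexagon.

turn left 68°, forward 1.8 m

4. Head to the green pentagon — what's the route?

blocked — turn left 35°, forward 2.0 m, then turn right 83°, forward 4.4 m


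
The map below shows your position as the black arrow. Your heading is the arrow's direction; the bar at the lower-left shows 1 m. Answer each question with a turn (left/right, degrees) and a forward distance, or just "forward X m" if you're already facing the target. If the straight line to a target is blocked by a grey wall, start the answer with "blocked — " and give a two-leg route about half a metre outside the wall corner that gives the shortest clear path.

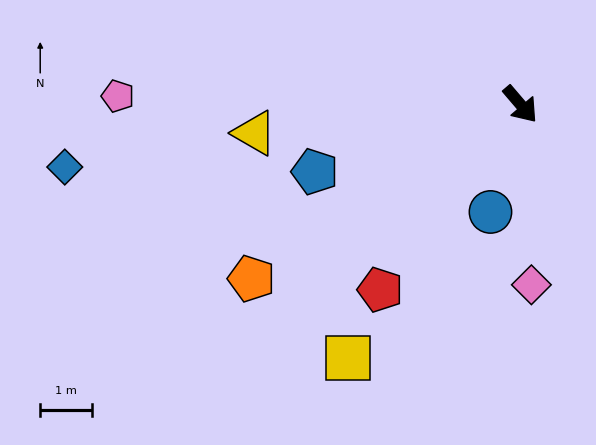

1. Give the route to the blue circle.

turn right 56°, forward 2.2 m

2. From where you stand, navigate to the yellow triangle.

turn right 124°, forward 5.2 m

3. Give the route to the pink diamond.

turn right 37°, forward 3.5 m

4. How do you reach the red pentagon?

turn right 78°, forward 4.5 m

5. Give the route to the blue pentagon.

turn right 112°, forward 4.2 m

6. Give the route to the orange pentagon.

turn right 98°, forward 6.2 m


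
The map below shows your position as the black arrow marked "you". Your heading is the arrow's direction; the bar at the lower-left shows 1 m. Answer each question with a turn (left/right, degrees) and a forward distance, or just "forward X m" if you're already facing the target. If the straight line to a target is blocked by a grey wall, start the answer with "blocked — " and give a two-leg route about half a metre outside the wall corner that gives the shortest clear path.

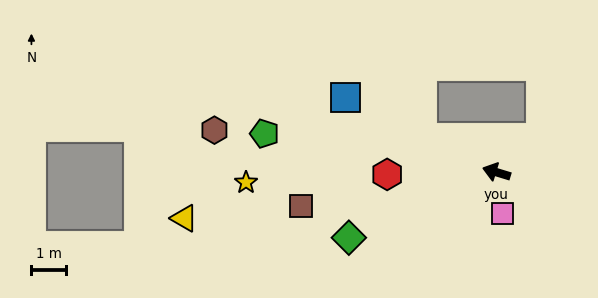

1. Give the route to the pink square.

turn left 115°, forward 1.2 m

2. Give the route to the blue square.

turn right 9°, forward 4.9 m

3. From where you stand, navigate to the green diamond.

turn left 41°, forward 4.7 m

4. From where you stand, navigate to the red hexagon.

turn left 18°, forward 3.2 m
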